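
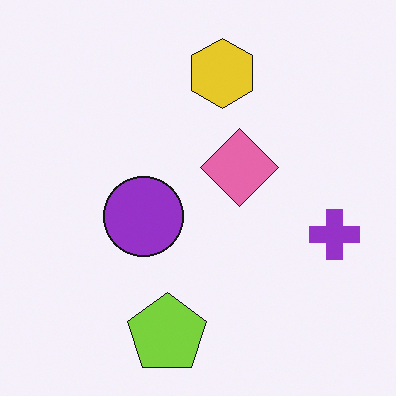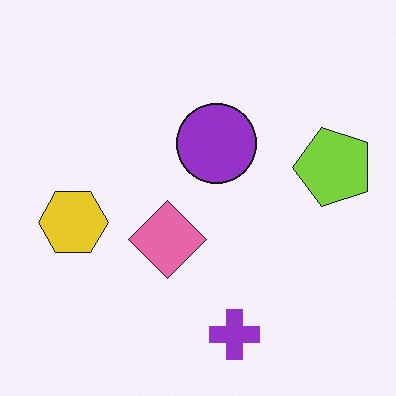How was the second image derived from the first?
It was transposed (reflected across the top-left ↔ bottom-right diagonal).

Shapes have swapped their row and column positions — what was in the top-right is now in the bottom-left — a diagonal reflection.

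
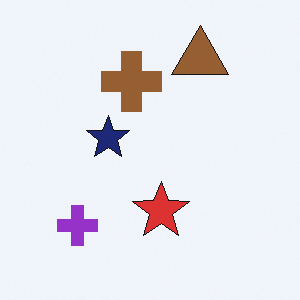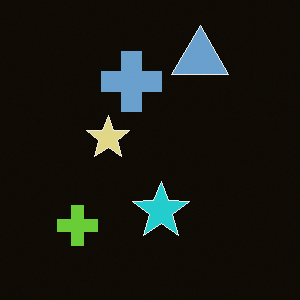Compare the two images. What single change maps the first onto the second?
This is the original image color-inverted (negative).

The light background has become dark and every shape's color is its complement — a photographic negative.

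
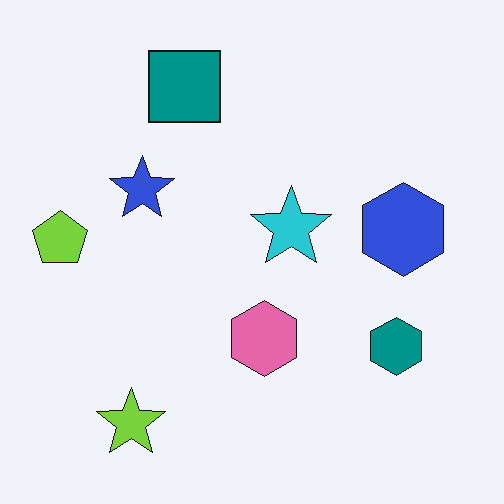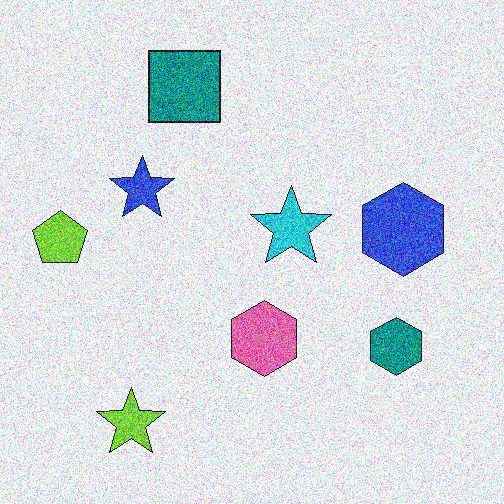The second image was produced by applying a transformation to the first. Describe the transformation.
It was degraded with heavy additive noise.

Random speckle covers the whole image, including the flat background.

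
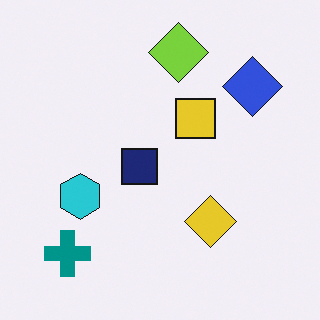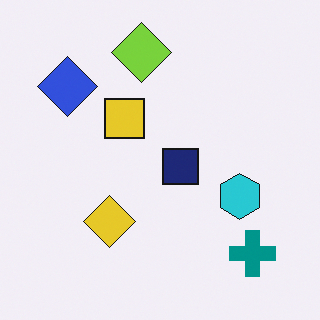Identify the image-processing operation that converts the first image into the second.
The transformation is: flipped horizontally (left ↔ right).

The teal cross is in the bottom-left of the first image and the bottom-right of the second — shapes on opposite sides of the vertical midline have swapped in a mirror flip.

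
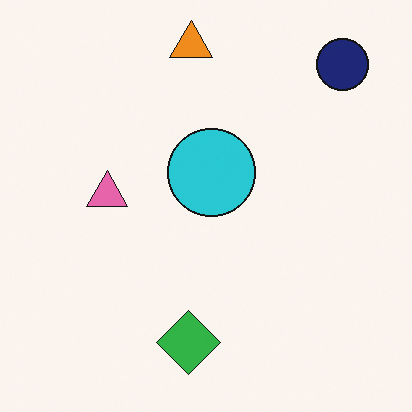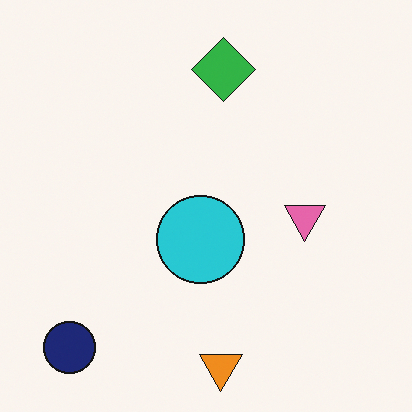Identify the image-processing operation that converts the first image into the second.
Rotated 180°.

The navy circle sits in the top-right of the first image and the bottom-left of the second — consistent with a whole-image 180° rotation.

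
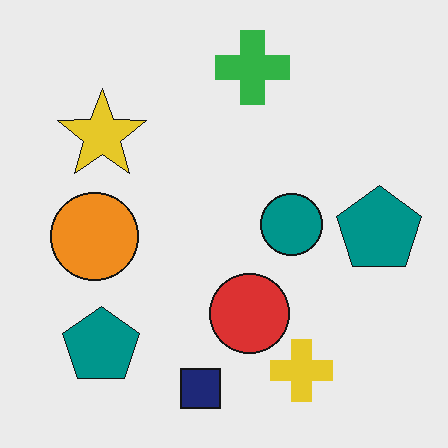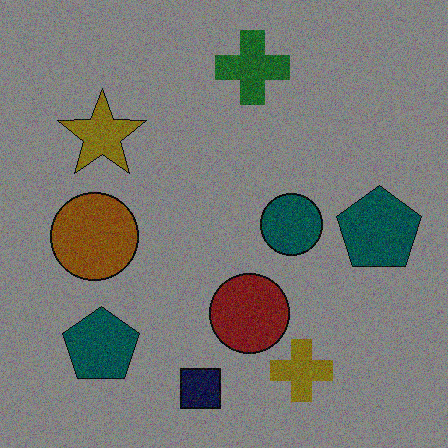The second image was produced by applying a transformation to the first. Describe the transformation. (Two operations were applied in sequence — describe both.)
Degraded with a thick layer of grain, then substantially darkened.

Random speckle covers the whole image, including the flat background. Every pixel — background and shapes alike — is uniformly darkened.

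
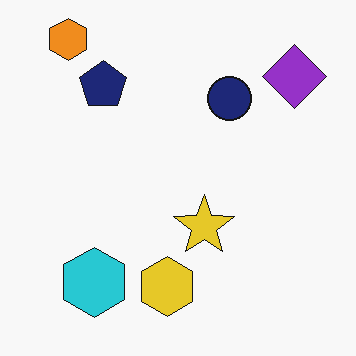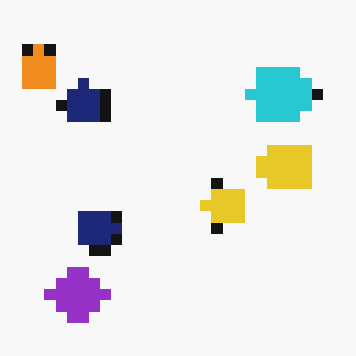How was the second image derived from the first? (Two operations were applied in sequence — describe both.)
Transposed (reflected across the top-left ↔ bottom-right diagonal), then coarsely pixelated.

Shapes have swapped their row and column positions — what was in the top-right is now in the bottom-left — a diagonal reflection. Shapes are reduced to large square blocks; fine edges and outlines are lost — a downscale-then-upscale (mosaic) effect.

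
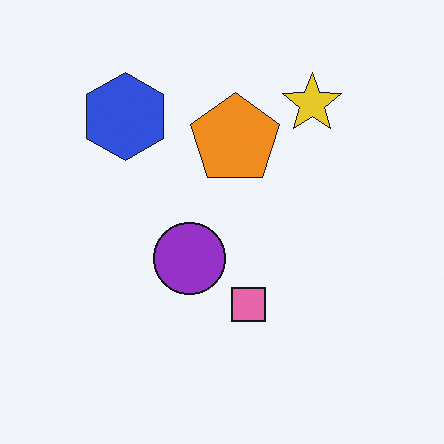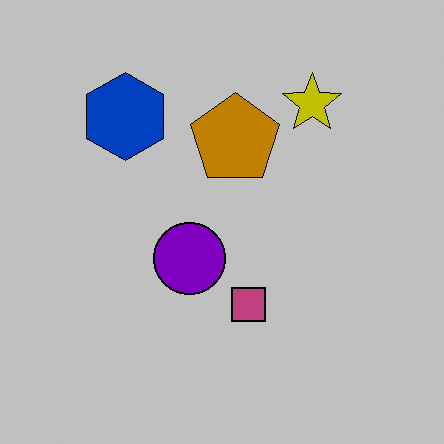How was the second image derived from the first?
It was aggressively posterized.

Each flat color has snapped to a coarser quantized level — most visibly, the near-white background has dropped to a flat grey.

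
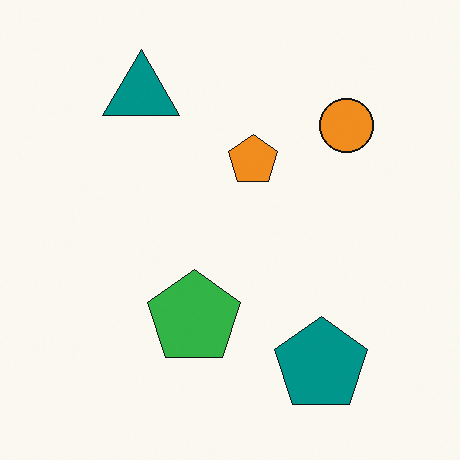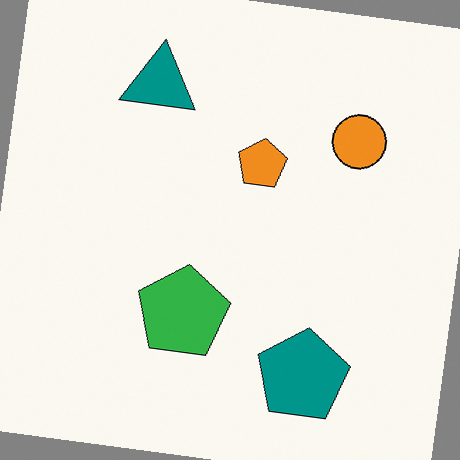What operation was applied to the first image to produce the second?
The transformation is: rotated clockwise by a slight angle.

Every shape is tilted by the same angle and the image corners show triangular fill wedges — a whole-image rotation by a non-right angle.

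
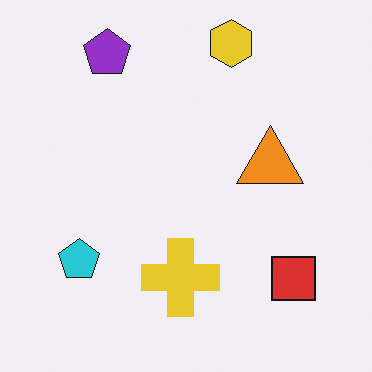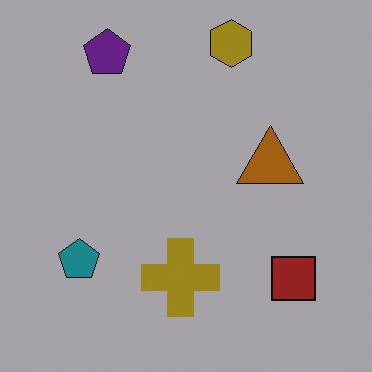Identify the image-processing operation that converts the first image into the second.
Substantially darkened.

Every pixel — background and shapes alike — is uniformly darkened.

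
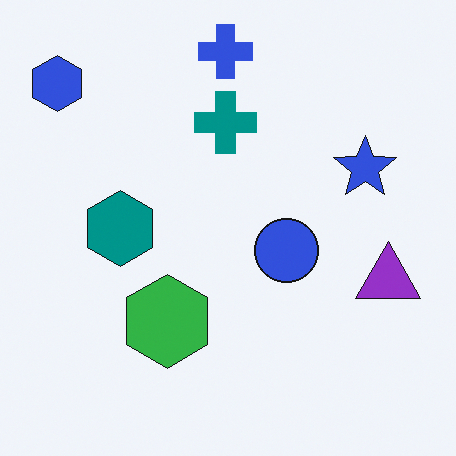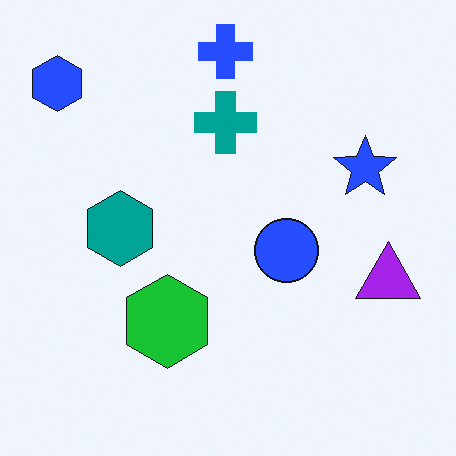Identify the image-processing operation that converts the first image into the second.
The image was slightly oversaturated.

All colors are more vivid — a global saturation change.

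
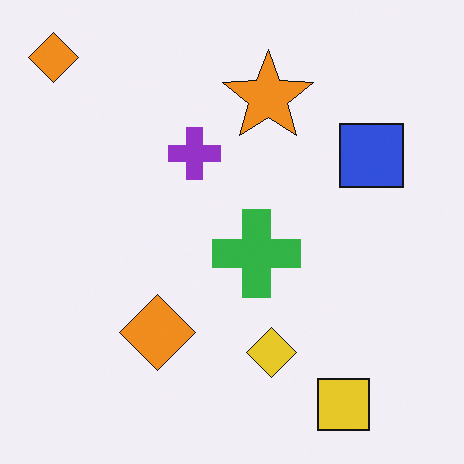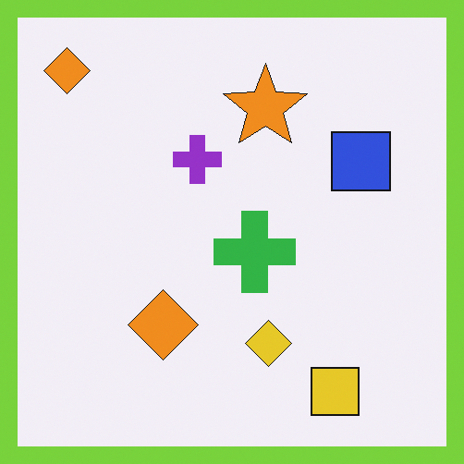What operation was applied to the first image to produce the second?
The transformation is: framed with a lime border.

A solid lime frame runs around the edge of the second image, with the content slightly shrunk inside it.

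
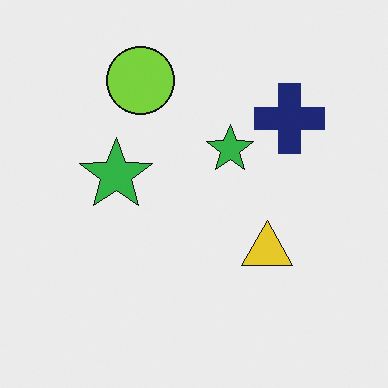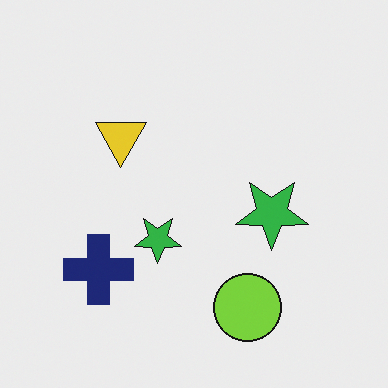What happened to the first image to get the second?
The transformation is: rotated 180°.

The lime circle sits in the top of the first image and the bottom of the second — consistent with a whole-image 180° rotation.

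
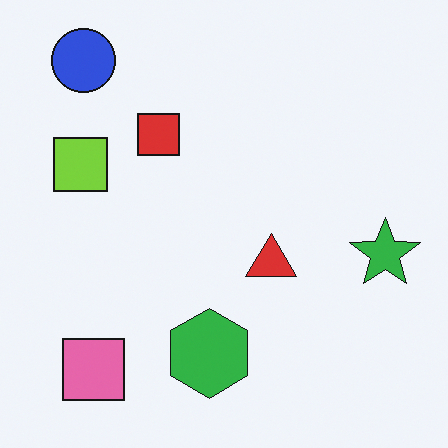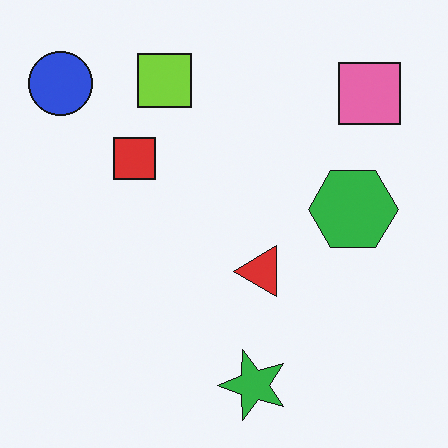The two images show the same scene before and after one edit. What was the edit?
It was transposed (reflected across the top-left ↔ bottom-right diagonal).

Shapes have swapped their row and column positions — what was in the top-right is now in the bottom-left — a diagonal reflection.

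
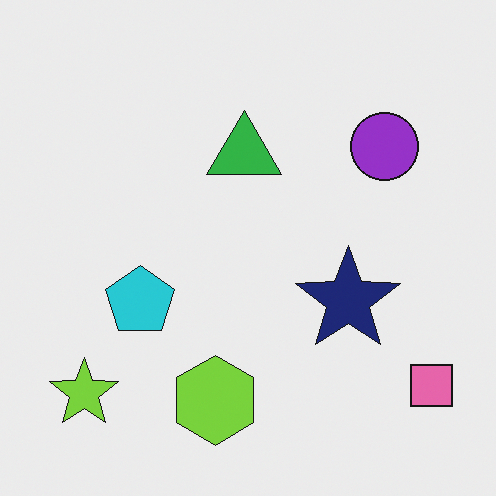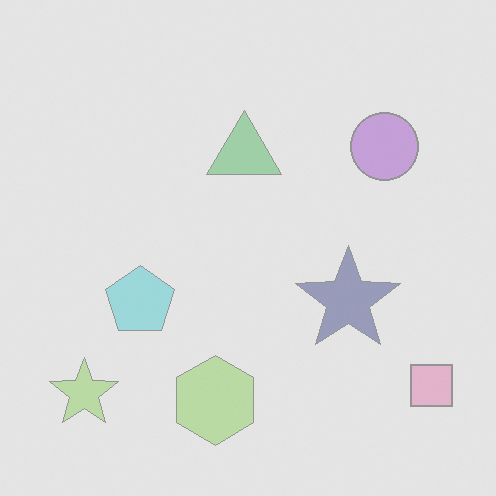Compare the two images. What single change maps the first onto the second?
Given much lower contrast.

Tones are pushed toward mid-grey across the whole image — a global contrast change.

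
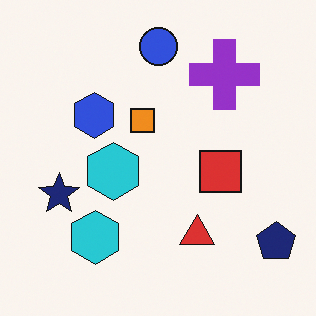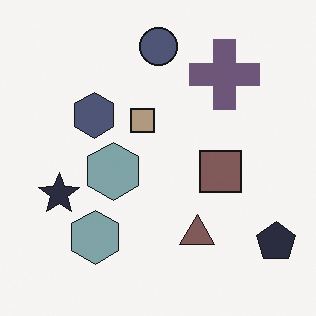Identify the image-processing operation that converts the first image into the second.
This is the original image heavily desaturated.

All colors are more muted and greyish — a global saturation change.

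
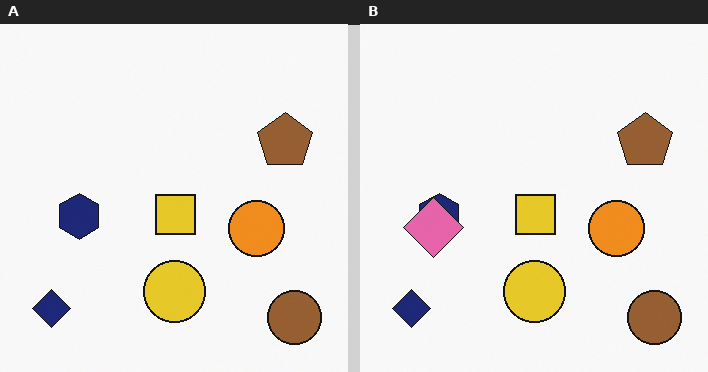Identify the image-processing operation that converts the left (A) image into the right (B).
The image was overlaid with an additional pink diamond.

A pink diamond appears in the right (B) image that is absent from the left (A).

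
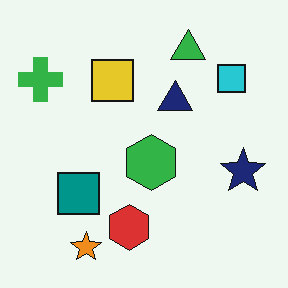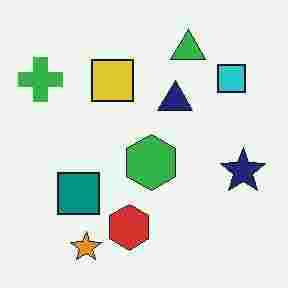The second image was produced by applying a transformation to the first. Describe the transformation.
The image was heavily JPEG-compressed with obvious blocking artifacts.

Blocky 8×8 compression artifacts appear around shape edges and the flat background shows ringing — characteristic JPEG degradation.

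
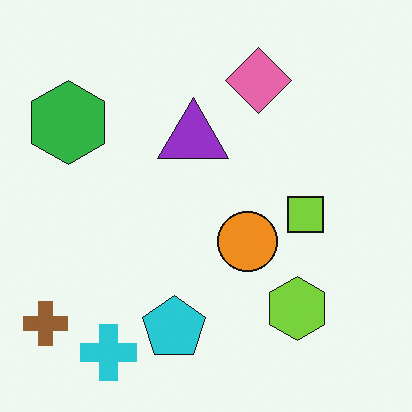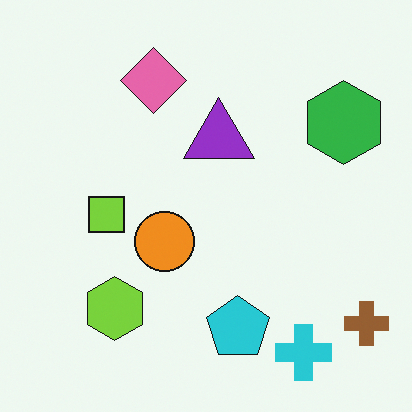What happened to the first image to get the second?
It was flipped horizontally (left ↔ right).

The brown cross is in the bottom-left of the first image and the bottom-right of the second — shapes on opposite sides of the vertical midline have swapped in a mirror flip.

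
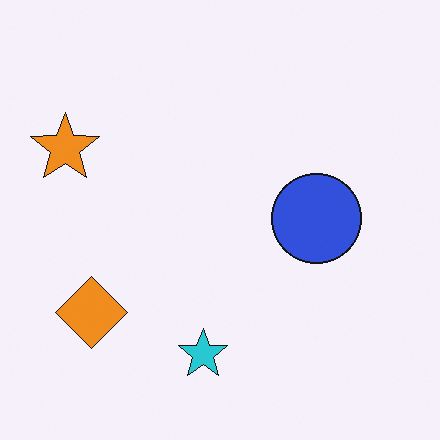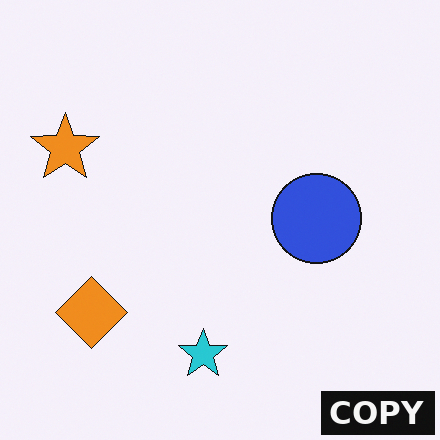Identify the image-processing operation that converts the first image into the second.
The second image is the first watermarked with the text "COPY" in the lower-right corner.

A dark label reading "COPY" appears in the lower-right corner.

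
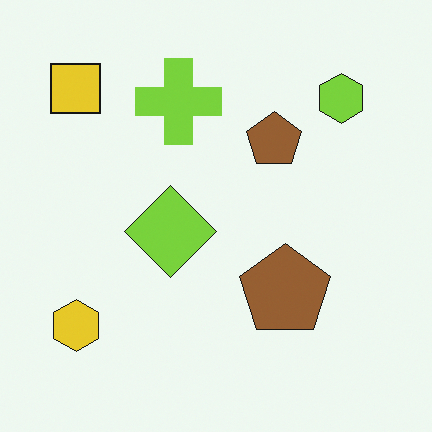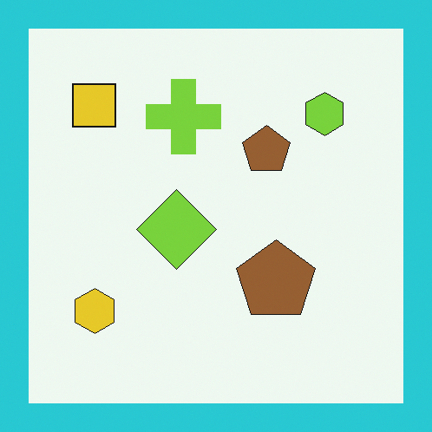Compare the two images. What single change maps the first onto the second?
Framed with a cyan border.

A solid cyan frame runs around the edge of the second image, with the content slightly shrunk inside it.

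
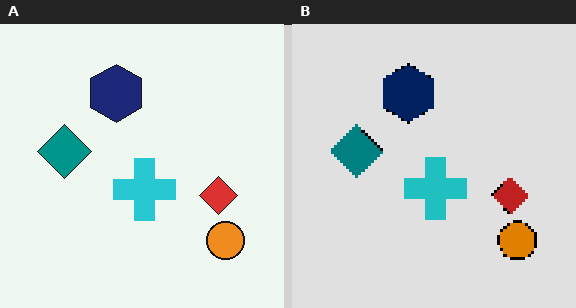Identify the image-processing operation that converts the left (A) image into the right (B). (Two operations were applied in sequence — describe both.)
The right (B) image is the left (A) mildly pixelated, then posterized to a reduced palette.

Shapes are reduced to large square blocks; fine edges and outlines are lost — a downscale-then-upscale (mosaic) effect. Each flat color has snapped to a coarser quantized level — most visibly, the near-white background has dropped to a flat grey.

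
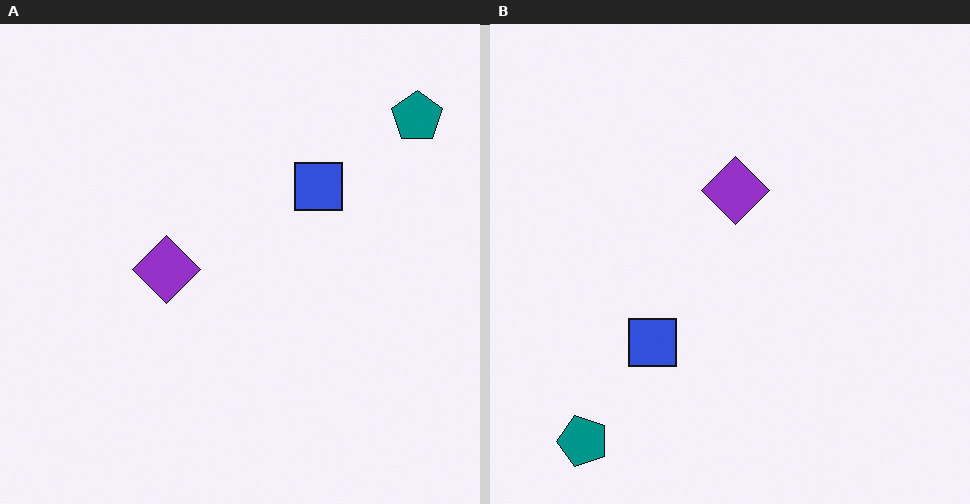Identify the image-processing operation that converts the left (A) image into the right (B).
The transformation is: transposed (reflected across the top-left ↔ bottom-right diagonal).

Shapes have swapped their row and column positions — what was in the top-right is now in the bottom-left — a diagonal reflection.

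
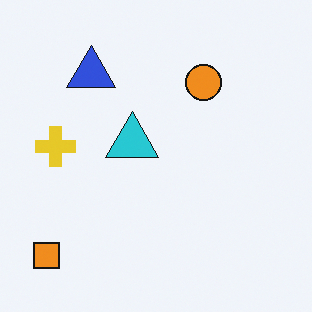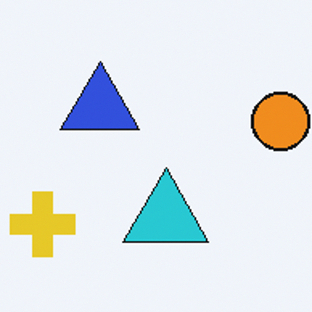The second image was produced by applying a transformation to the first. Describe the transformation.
The second image is the first cropped slightly and scaled back up.

The visible shapes are larger and the field of view is narrower; shapes near the original edges may be partly or wholly outside the frame — a crop-and-rescale.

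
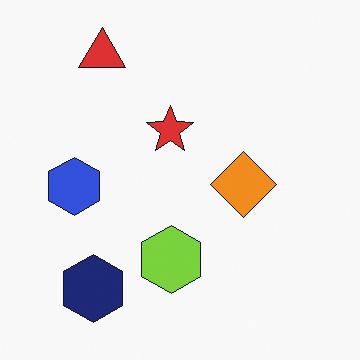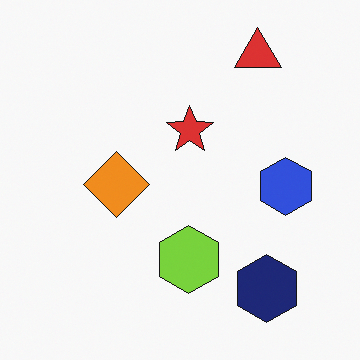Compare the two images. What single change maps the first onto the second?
This is the original image flipped horizontally (left ↔ right).

The blue hexagon is in the left of the first image and the right of the second — shapes on opposite sides of the vertical midline have swapped in a mirror flip.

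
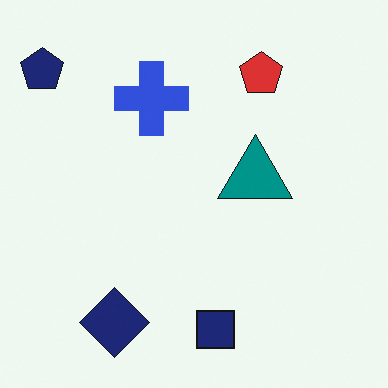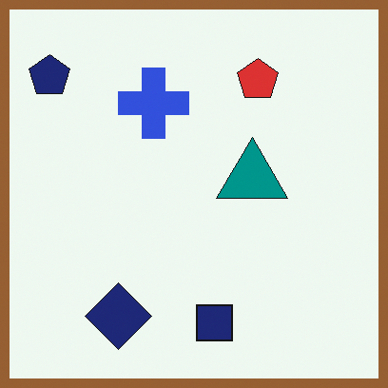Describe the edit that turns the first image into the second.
The transformation is: framed with a brown border.

A solid brown frame runs around the edge of the second image, with the content slightly shrunk inside it.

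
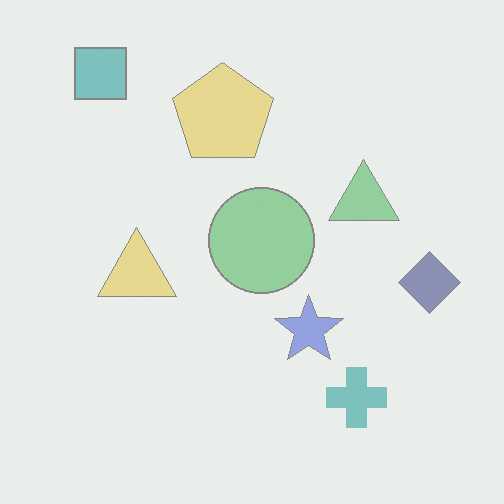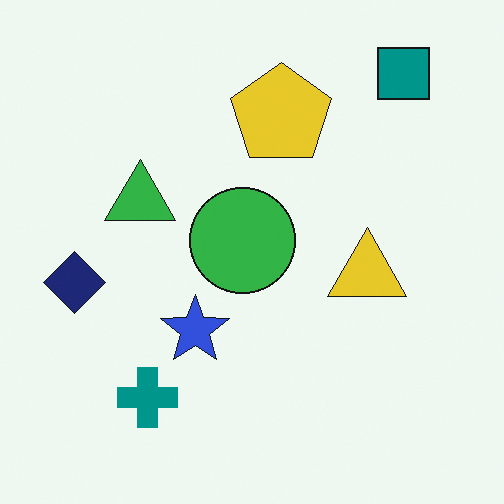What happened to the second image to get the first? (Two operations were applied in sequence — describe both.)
Flipped horizontally (left ↔ right), then washed out (contrast reduced).

The navy diamond is in the left of the second image and the right of the first — shapes on opposite sides of the vertical midline have swapped in a mirror flip. Tones are pushed toward mid-grey across the whole image — a global contrast change.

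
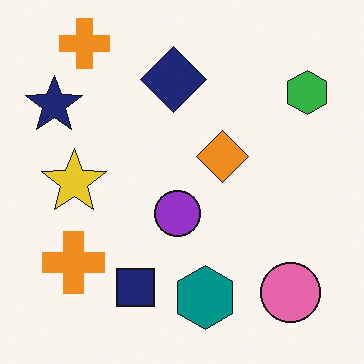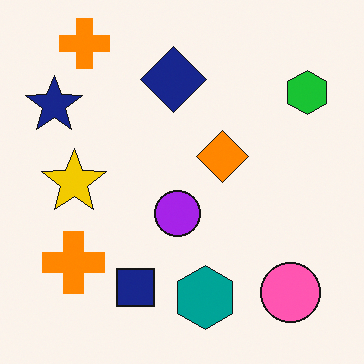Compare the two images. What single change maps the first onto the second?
The transformation is: slightly oversaturated.

All colors are more vivid — a global saturation change.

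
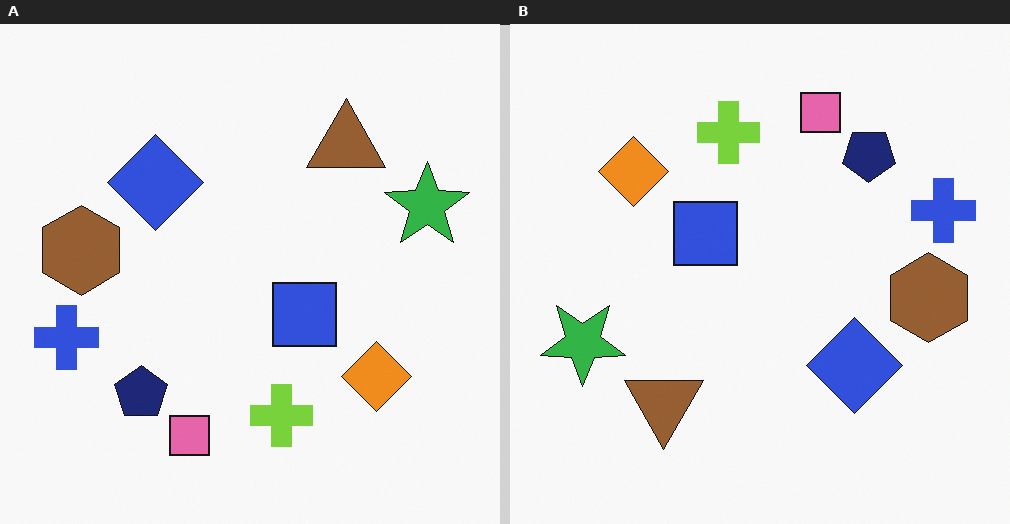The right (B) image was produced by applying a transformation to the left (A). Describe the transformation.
This is the original image rotated 180°.

The blue cross sits in the left of the left (A) image and the right of the right (B) — consistent with a whole-image 180° rotation.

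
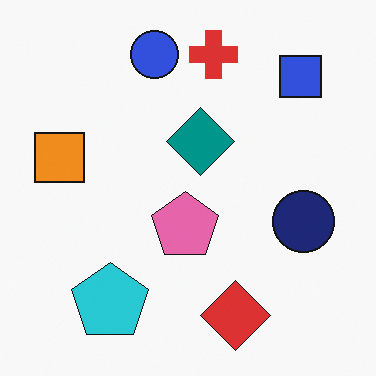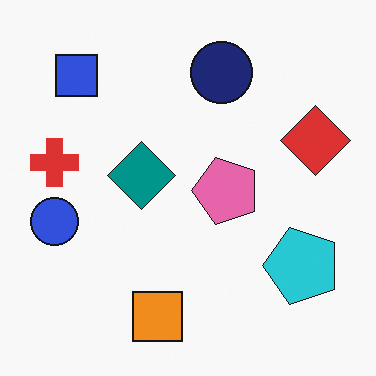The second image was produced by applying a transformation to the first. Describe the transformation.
It was rotated 90° counter-clockwise.

The blue square sits in the top-right of the first image and the top-left of the second — consistent with a whole-image 90° counter-clockwise rotation.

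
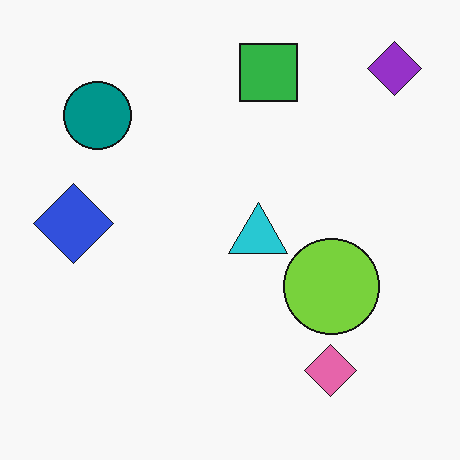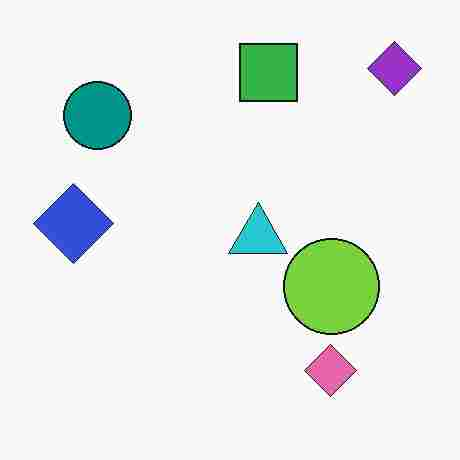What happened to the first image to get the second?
Heavily JPEG-compressed with obvious blocking artifacts.

Blocky 8×8 compression artifacts appear around shape edges and the flat background shows ringing — characteristic JPEG degradation.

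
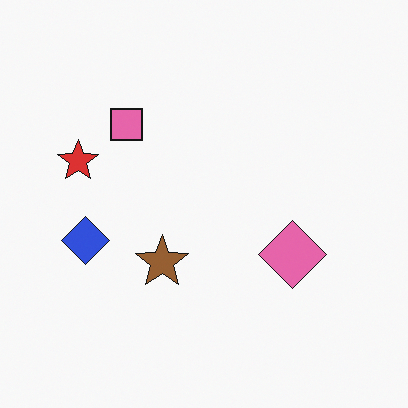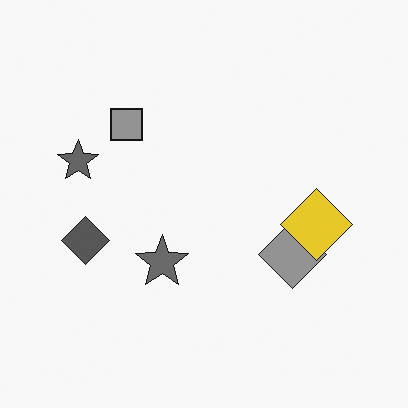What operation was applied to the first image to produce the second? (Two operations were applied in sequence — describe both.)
This is the original image converted to grayscale, then overlaid with an additional yellow diamond.

All color is removed — every shape is now a shade of grey. A yellow diamond appears in the second image that is absent from the first.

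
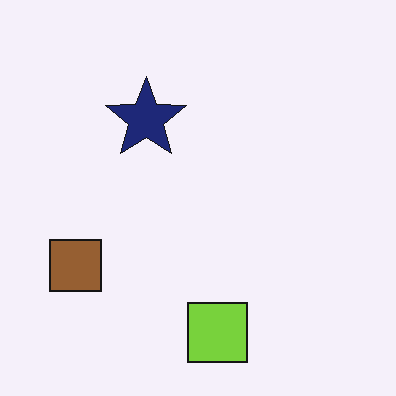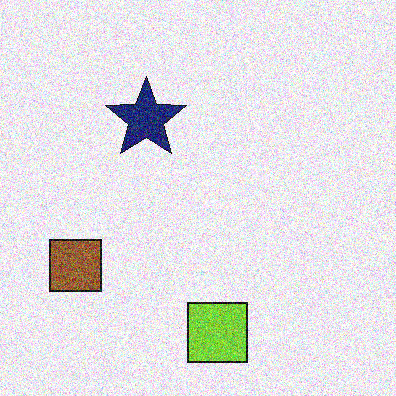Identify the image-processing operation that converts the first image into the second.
This is the original image degraded with strong gaussian noise.

Random speckle covers the whole image, including the flat background.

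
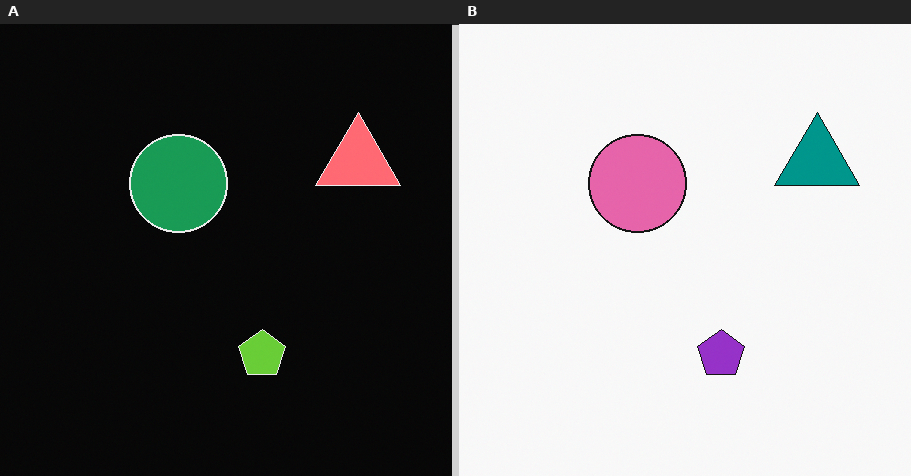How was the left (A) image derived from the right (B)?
The left (A) image is the right (B) color-inverted (negative).

The light background has become dark and every shape's color is its complement — a photographic negative.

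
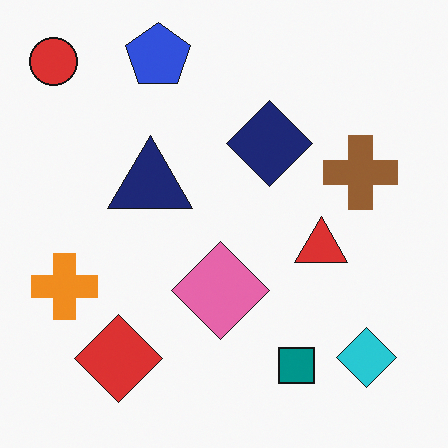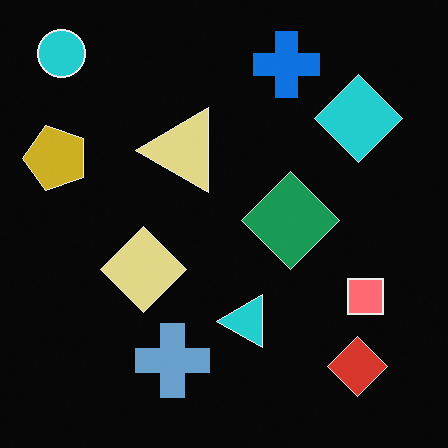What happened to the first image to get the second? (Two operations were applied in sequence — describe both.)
The second image is the first transposed (reflected across the top-left ↔ bottom-right diagonal), then color-inverted (negative).

Shapes have swapped their row and column positions — what was in the top-right is now in the bottom-left — a diagonal reflection. The light background has become dark and every shape's color is its complement — a photographic negative.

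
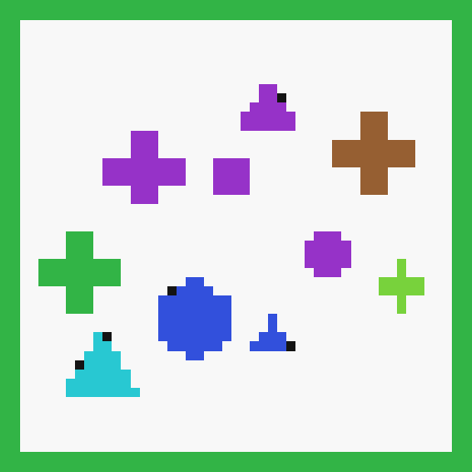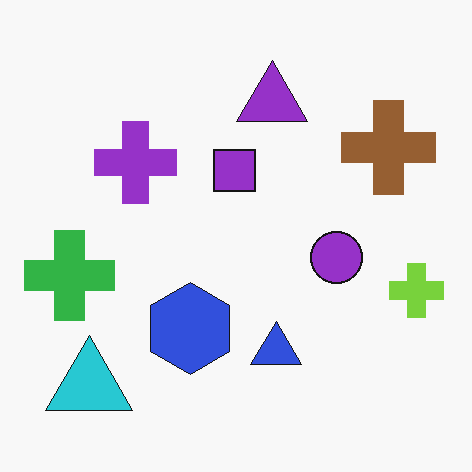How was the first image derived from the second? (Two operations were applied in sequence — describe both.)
The first image is the second coarsely pixelated, then framed with a green border.

Shapes are reduced to large square blocks; fine edges and outlines are lost — a downscale-then-upscale (mosaic) effect. A solid green frame runs around the edge of the first image, with the content slightly shrunk inside it.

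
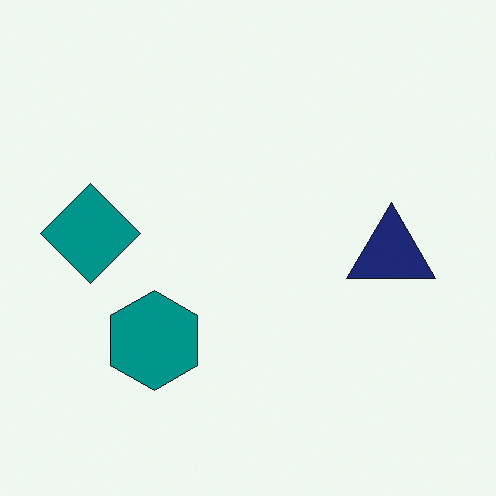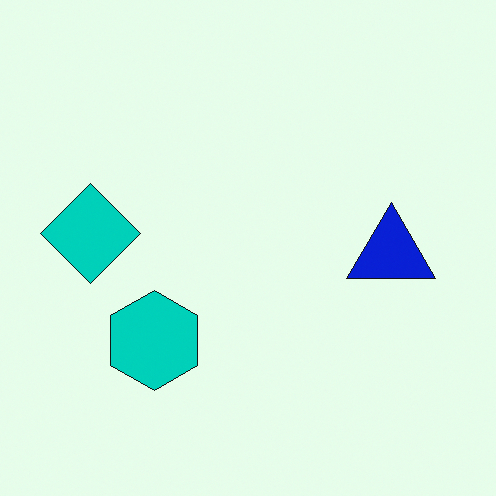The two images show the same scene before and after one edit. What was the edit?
The transformation is: made much more vivid (saturation change).

All colors are more vivid — a global saturation change.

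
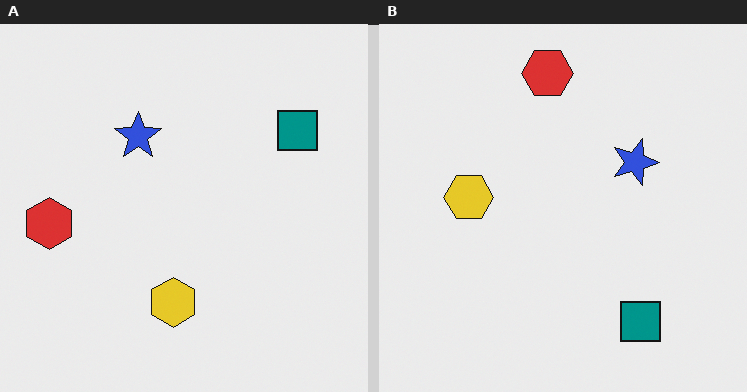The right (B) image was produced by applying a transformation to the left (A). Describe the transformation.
It was rotated 90° clockwise.

The teal square sits in the top-right of the left (A) image and the bottom-right of the right (B) — consistent with a whole-image 90° clockwise rotation.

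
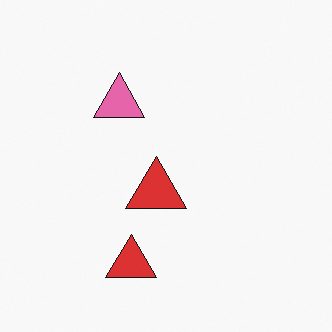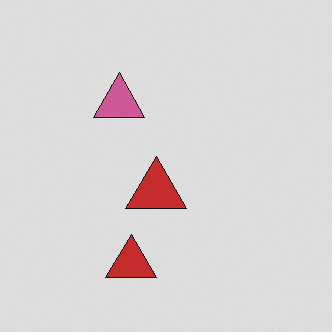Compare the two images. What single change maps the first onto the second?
The second image is the first darkened a little.

Every pixel — background and shapes alike — is uniformly darkened.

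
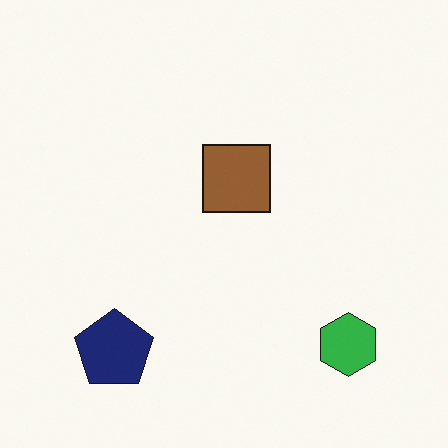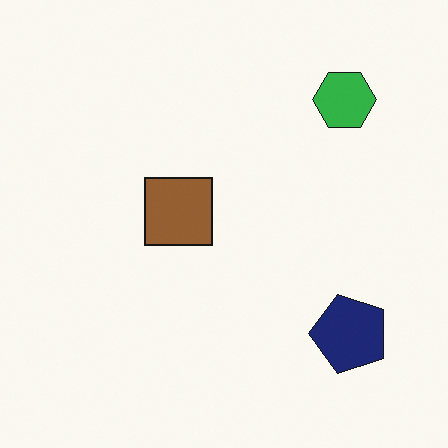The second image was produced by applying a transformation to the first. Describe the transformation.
Rotated 90° counter-clockwise.

The green hexagon sits in the bottom-right of the first image and the top-right of the second — consistent with a whole-image 90° counter-clockwise rotation.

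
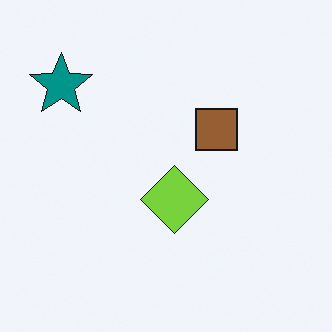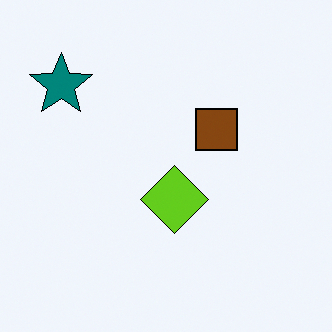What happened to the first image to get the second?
It was given slightly increased contrast.

Tones are pushed away from mid-grey across the whole image — a global contrast change.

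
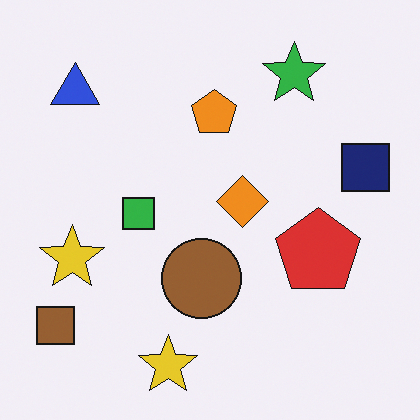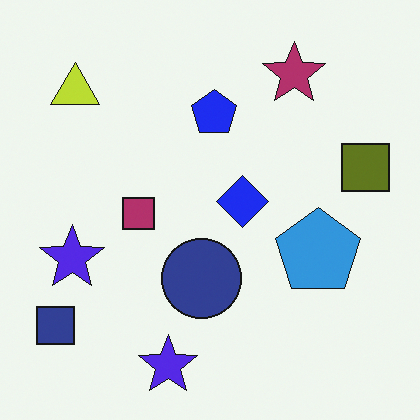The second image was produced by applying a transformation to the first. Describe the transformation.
The image was hue-shifted by a large amount.

Every shape's color has rotated by the same amount around the hue wheel — a uniform hue shift.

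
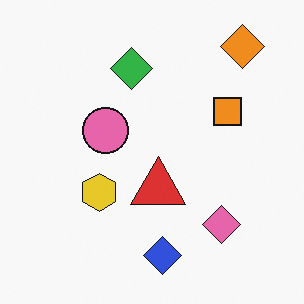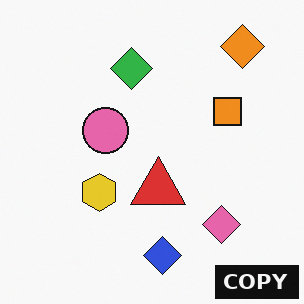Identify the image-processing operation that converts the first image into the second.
It was watermarked with the text "COPY" in the lower-right corner.

A dark label reading "COPY" appears in the lower-right corner.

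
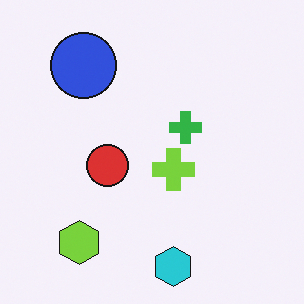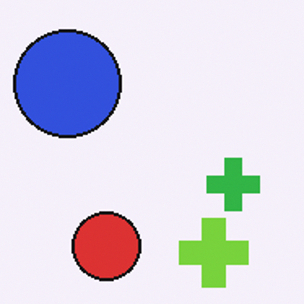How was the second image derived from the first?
Cropped to a noticeably smaller region and rescaled.

The visible shapes are larger and the field of view is narrower; shapes near the original edges may be partly or wholly outside the frame — a crop-and-rescale.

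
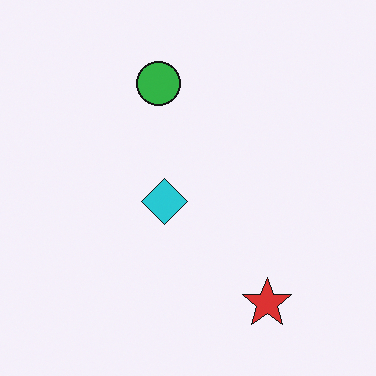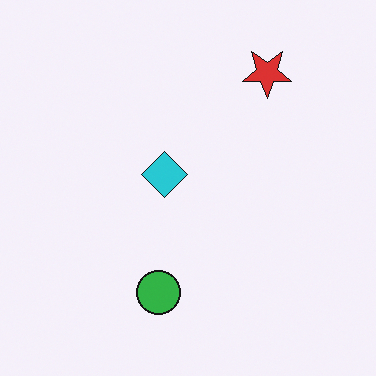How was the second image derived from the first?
The transformation is: flipped vertically (top ↔ bottom).

The red star is in the bottom-right of the first image and the top-right of the second — shapes on opposite sides of the horizontal midline have swapped in a mirror flip.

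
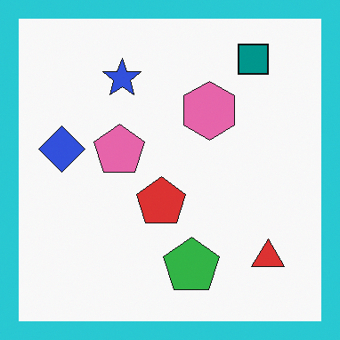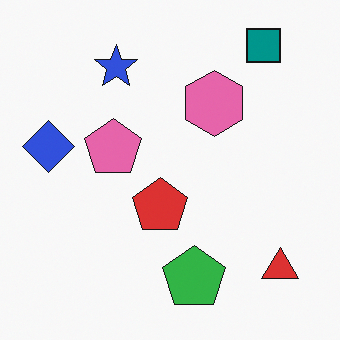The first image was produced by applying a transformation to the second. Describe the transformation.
The image was framed with a cyan border.

A solid cyan frame runs around the edge of the first image, with the content slightly shrunk inside it.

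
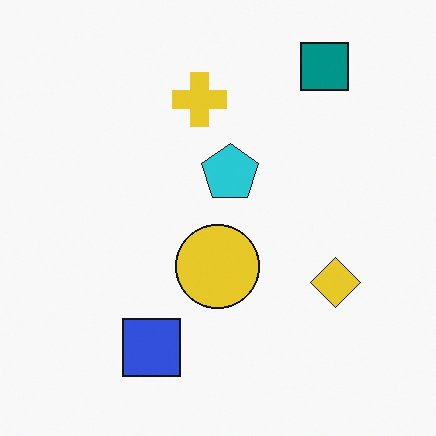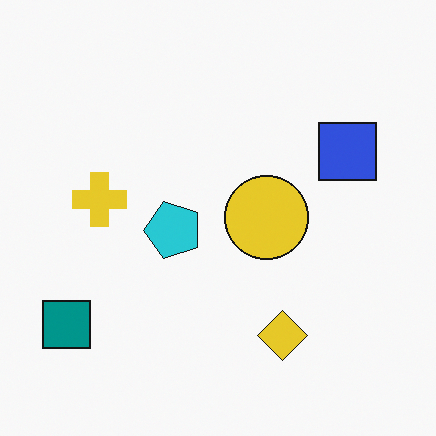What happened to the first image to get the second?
Transposed (reflected across the top-left ↔ bottom-right diagonal).

Shapes have swapped their row and column positions — what was in the top-right is now in the bottom-left — a diagonal reflection.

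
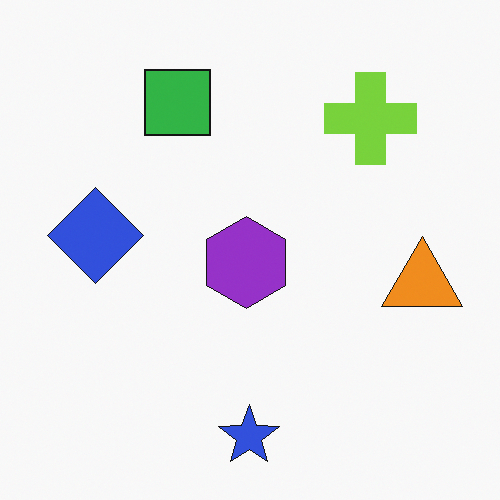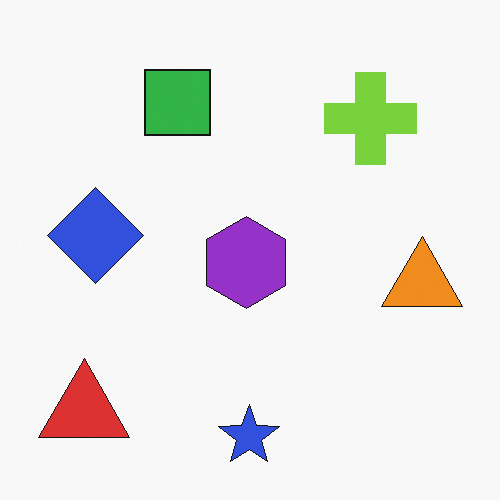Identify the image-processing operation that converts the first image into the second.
The image was overlaid with an additional red triangle.

A red triangle appears in the second image that is absent from the first.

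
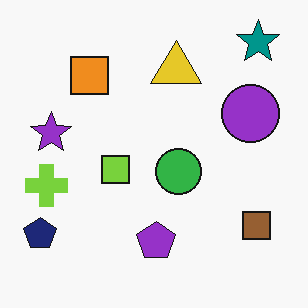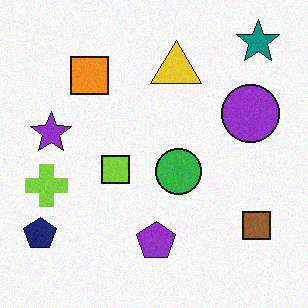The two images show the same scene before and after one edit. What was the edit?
It was degraded with a light layer of grain.

Random speckle covers the whole image, including the flat background.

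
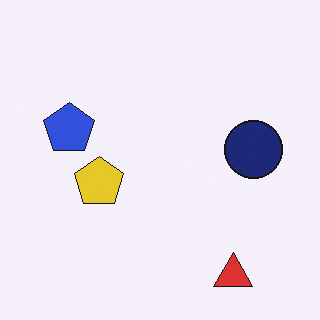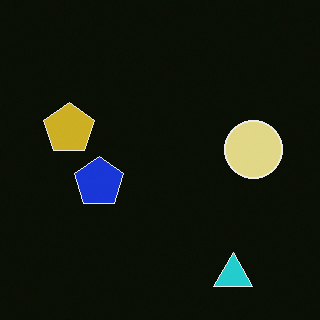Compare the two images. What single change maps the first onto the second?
It was color-inverted (negative).

The light background has become dark and every shape's color is its complement — a photographic negative.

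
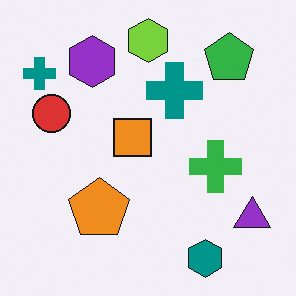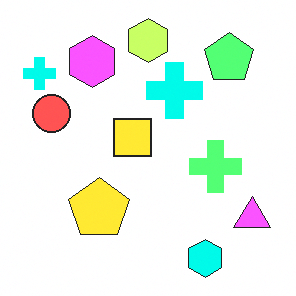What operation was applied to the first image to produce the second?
It was substantially brightened.

Every pixel — background and shapes alike — is uniformly brightened.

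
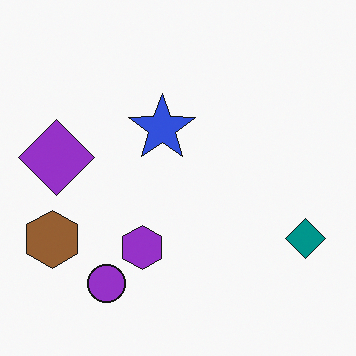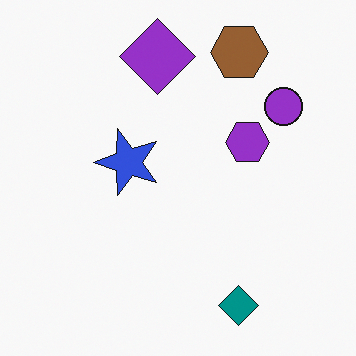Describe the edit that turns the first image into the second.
This is the original image transposed (reflected across the top-left ↔ bottom-right diagonal).

Shapes have swapped their row and column positions — what was in the top-right is now in the bottom-left — a diagonal reflection.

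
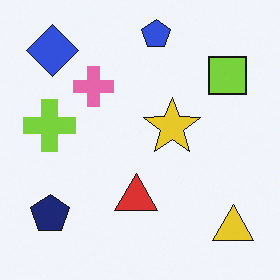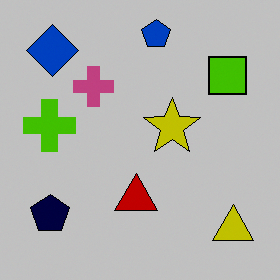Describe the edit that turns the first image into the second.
The image was heavily posterized to just a handful of flat colors.

Each flat color has snapped to a coarser quantized level — most visibly, the near-white background has dropped to a flat grey.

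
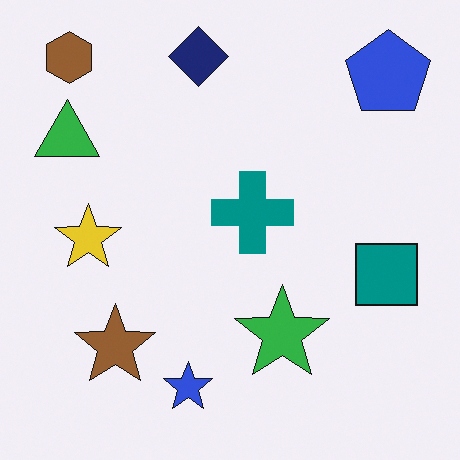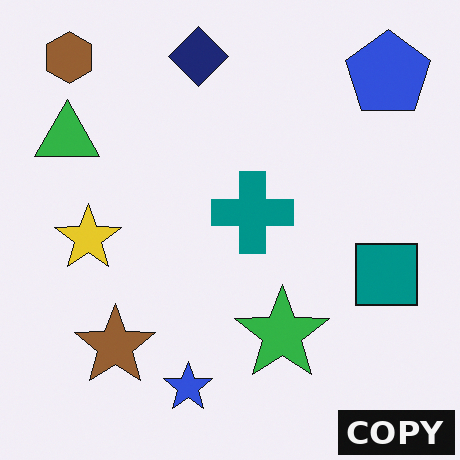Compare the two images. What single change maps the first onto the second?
This is the original image watermarked with the text "COPY" in the lower-right corner.

A dark label reading "COPY" appears in the lower-right corner.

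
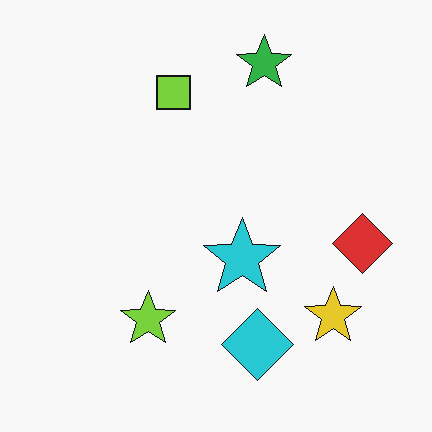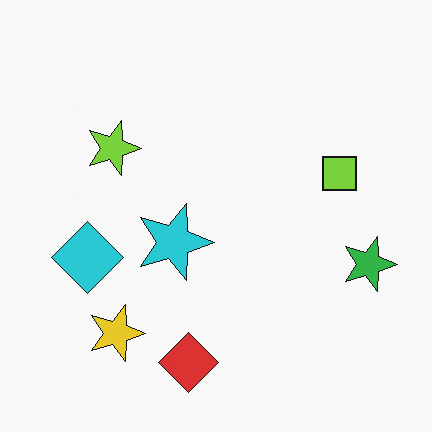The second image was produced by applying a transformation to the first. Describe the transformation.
It was rotated 90° clockwise.

The green star sits in the top of the first image and the right of the second — consistent with a whole-image 90° clockwise rotation.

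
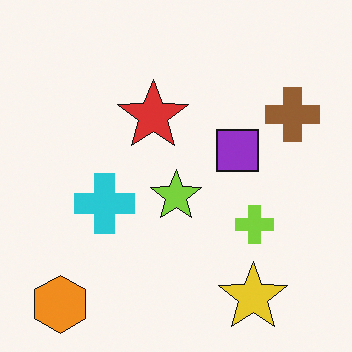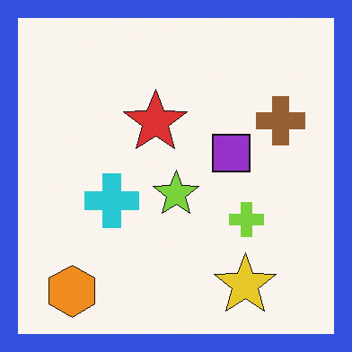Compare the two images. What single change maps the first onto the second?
This is the original image framed with a blue border.

A solid blue frame runs around the edge of the second image, with the content slightly shrunk inside it.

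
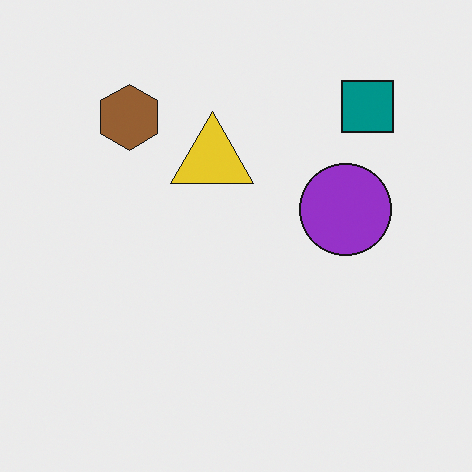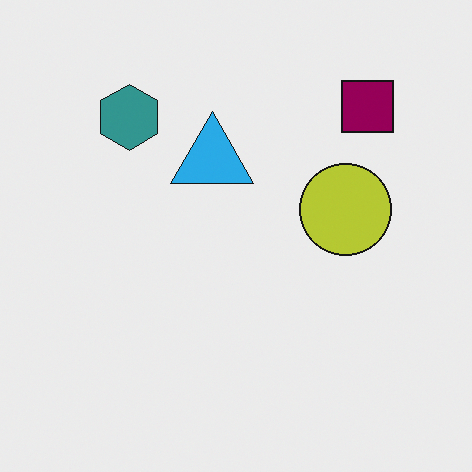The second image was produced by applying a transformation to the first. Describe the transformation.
It was hue-shifted by a moderate amount.

Every shape's color has rotated by the same amount around the hue wheel — a uniform hue shift.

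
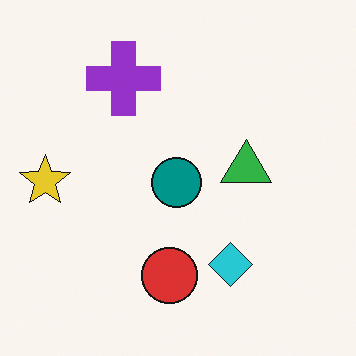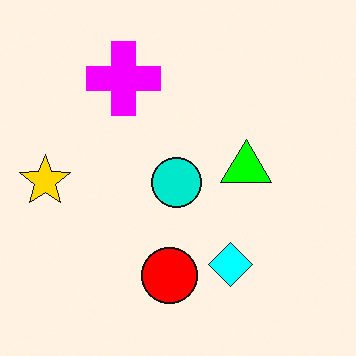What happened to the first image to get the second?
The image was heavily oversaturated.

All colors are more vivid — a global saturation change.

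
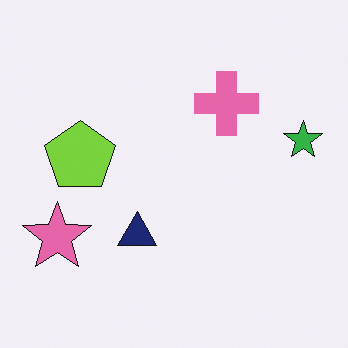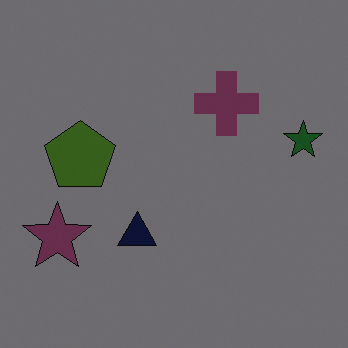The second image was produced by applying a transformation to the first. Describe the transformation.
The transformation is: darkened a lot.

Every pixel — background and shapes alike — is uniformly darkened.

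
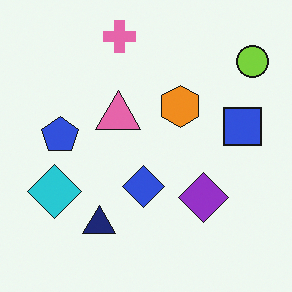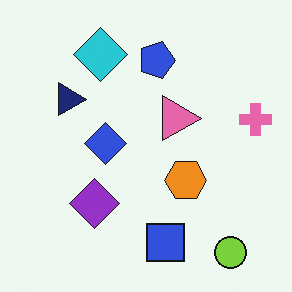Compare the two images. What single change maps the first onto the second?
It was rotated 90° clockwise.

The lime circle sits in the top-right of the first image and the bottom-right of the second — consistent with a whole-image 90° clockwise rotation.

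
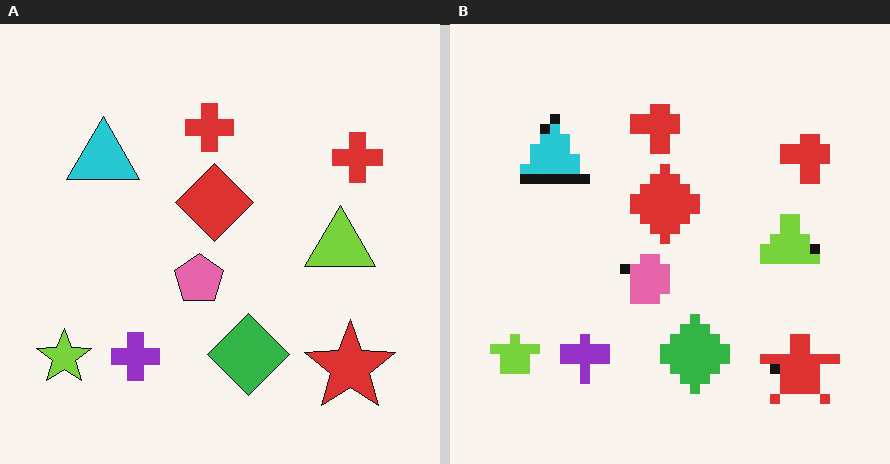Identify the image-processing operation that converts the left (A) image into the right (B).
Heavily pixelated into large blocks.

Shapes are reduced to large square blocks; fine edges and outlines are lost — a downscale-then-upscale (mosaic) effect.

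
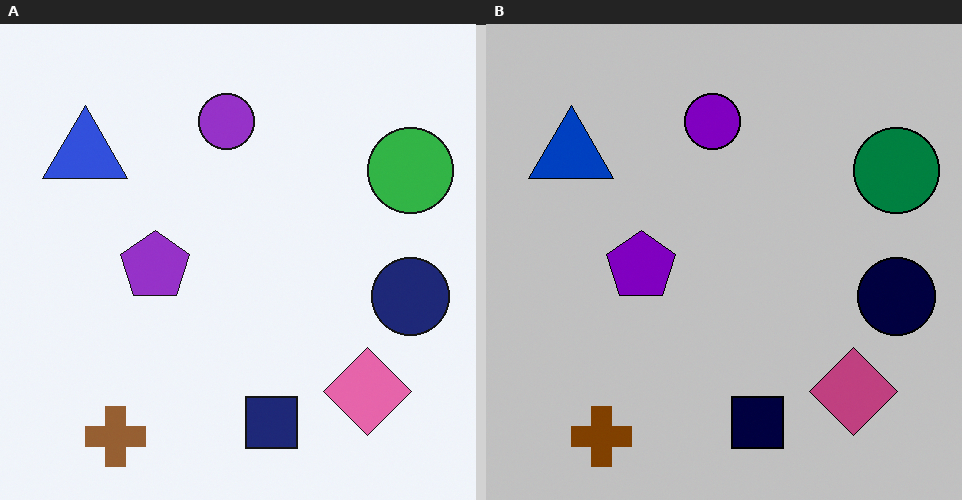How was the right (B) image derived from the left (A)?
The image was heavily posterized to just a handful of flat colors.

Each flat color has snapped to a coarser quantized level — most visibly, the near-white background has dropped to a flat grey.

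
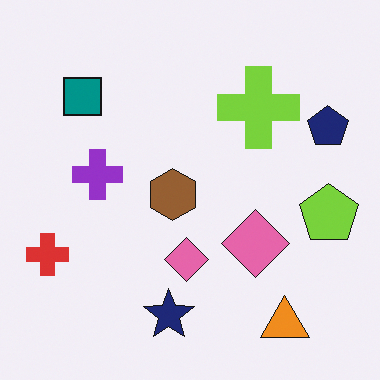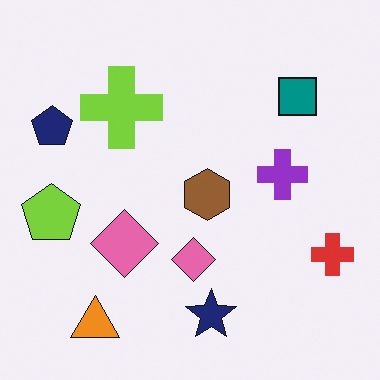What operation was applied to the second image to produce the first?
The image was flipped horizontally (left ↔ right).

The red cross is in the bottom-right of the second image and the bottom-left of the first — shapes on opposite sides of the vertical midline have swapped in a mirror flip.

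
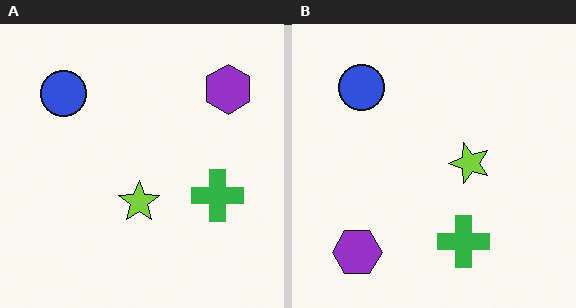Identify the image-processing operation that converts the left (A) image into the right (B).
The image was transposed (reflected across the top-left ↔ bottom-right diagonal).

Shapes have swapped their row and column positions — what was in the top-right is now in the bottom-left — a diagonal reflection.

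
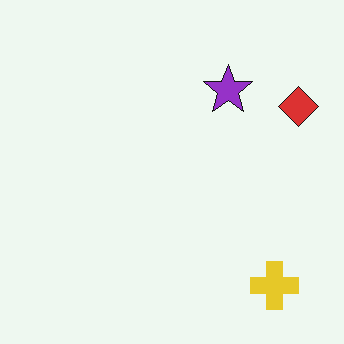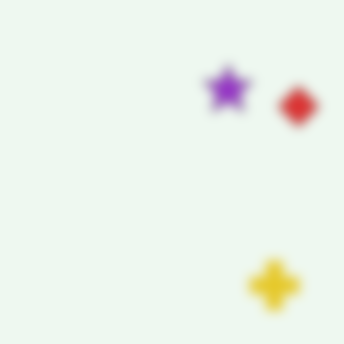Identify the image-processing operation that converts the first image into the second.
The image was heavily blurred.

Shape edges and outlines are uniformly softened across the whole image.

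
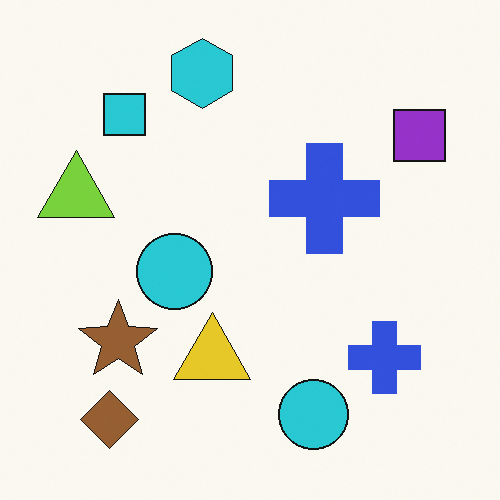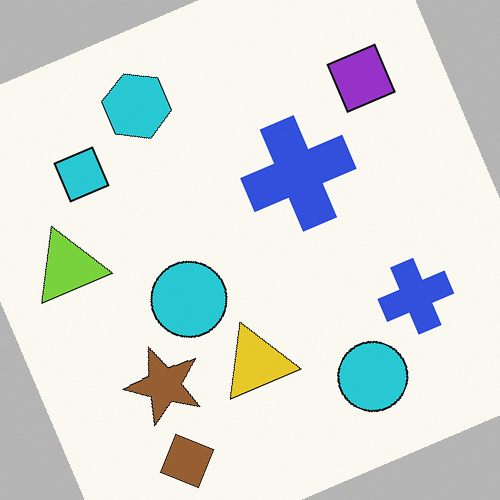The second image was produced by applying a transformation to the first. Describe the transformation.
The transformation is: rotated counter-clockwise by a moderate amount.

Every shape is tilted by the same angle and the image corners show triangular fill wedges — a whole-image rotation by a non-right angle.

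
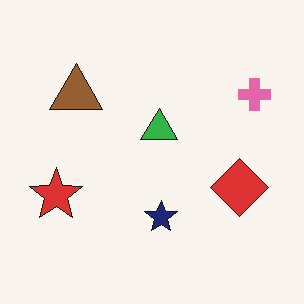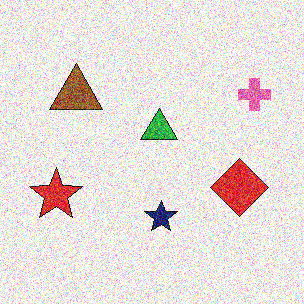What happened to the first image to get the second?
It was degraded with a thick layer of grain.

Random speckle covers the whole image, including the flat background.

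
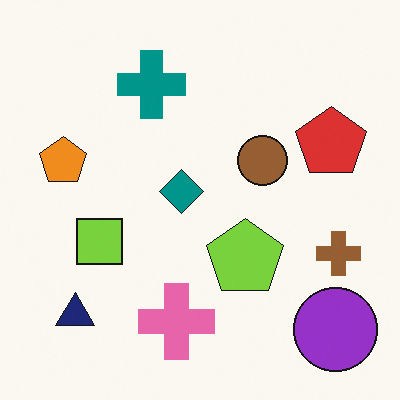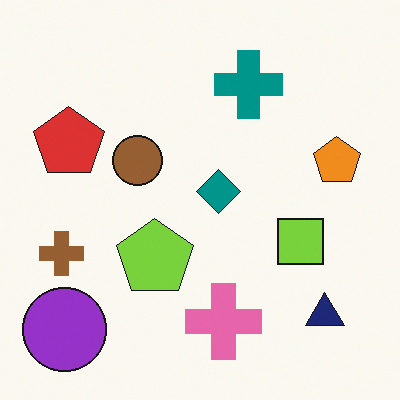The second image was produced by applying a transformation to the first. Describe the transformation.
The image was flipped horizontally (left ↔ right).

The brown cross is in the right of the first image and the left of the second — shapes on opposite sides of the vertical midline have swapped in a mirror flip.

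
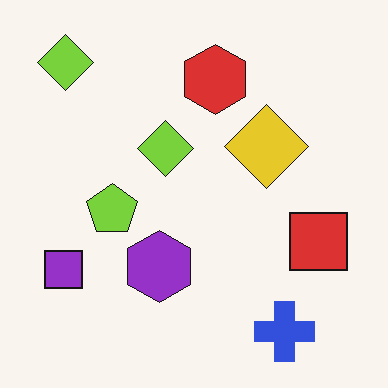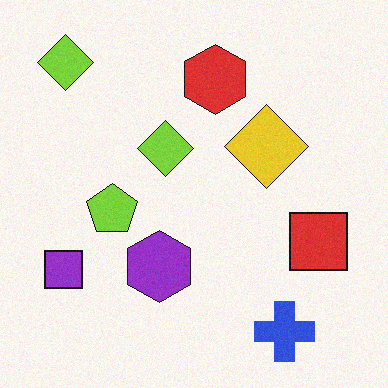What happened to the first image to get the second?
This is the original image degraded with a light layer of grain.

Random speckle covers the whole image, including the flat background.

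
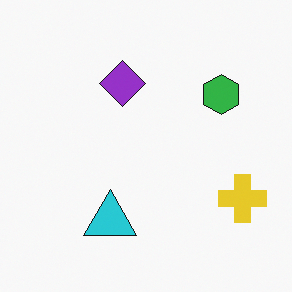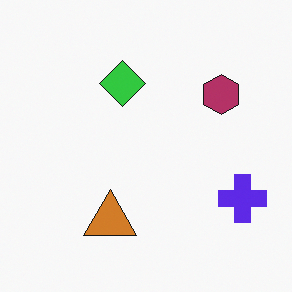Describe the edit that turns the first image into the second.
It was hue-shifted through roughly half the color wheel.

Every shape's color has rotated by the same amount around the hue wheel — a uniform hue shift.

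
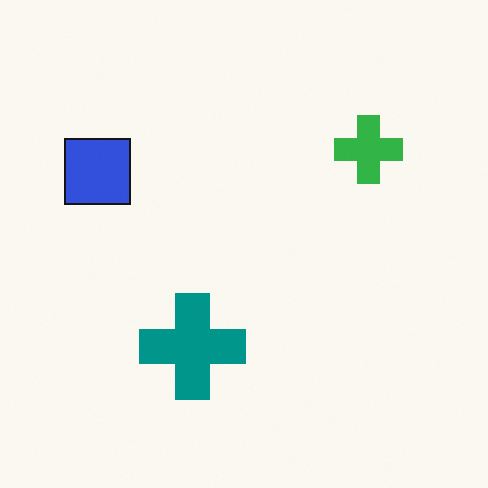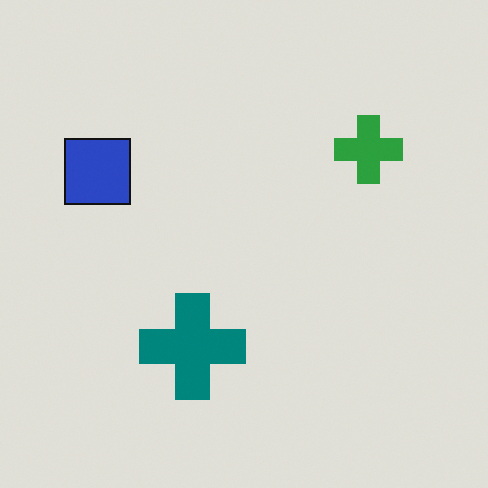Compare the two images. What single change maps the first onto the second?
This is the original image darkened a little.

Every pixel — background and shapes alike — is uniformly darkened.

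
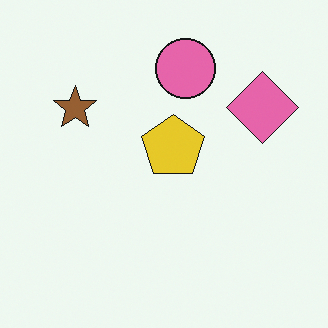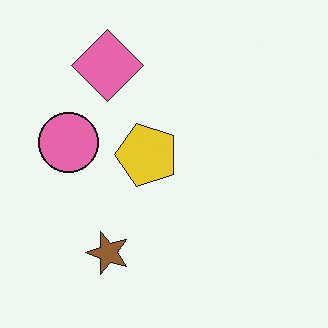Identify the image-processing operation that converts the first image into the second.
Rotated 90° counter-clockwise.

The pink diamond sits in the top-right of the first image and the top-left of the second — consistent with a whole-image 90° counter-clockwise rotation.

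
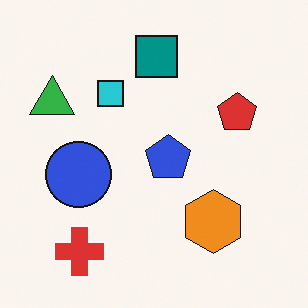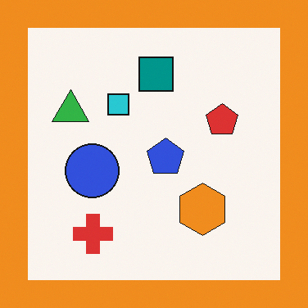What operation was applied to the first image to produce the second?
It was framed with a orange border.

A solid orange frame runs around the edge of the second image, with the content slightly shrunk inside it.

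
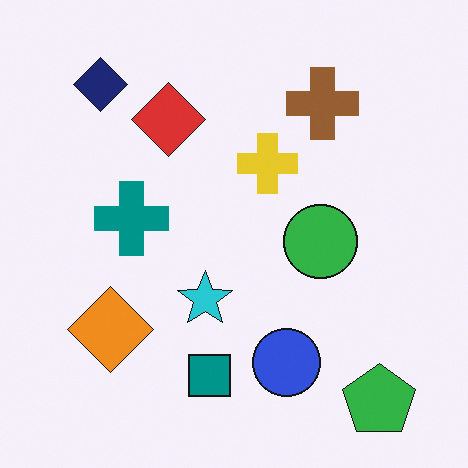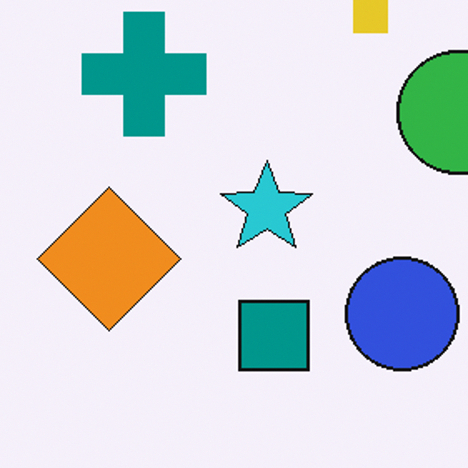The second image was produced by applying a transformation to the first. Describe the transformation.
The image was cropped tightly and scaled back up.

The visible shapes are larger and the field of view is narrower; shapes near the original edges may be partly or wholly outside the frame — a crop-and-rescale.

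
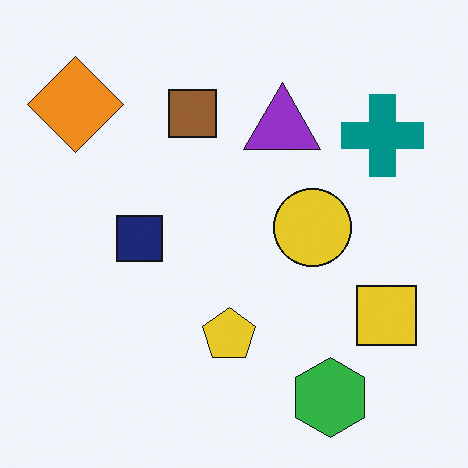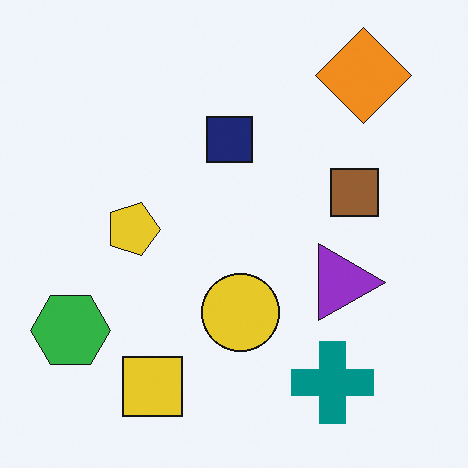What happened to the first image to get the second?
It was rotated 90° clockwise.

The orange diamond sits in the top-left of the first image and the top-right of the second — consistent with a whole-image 90° clockwise rotation.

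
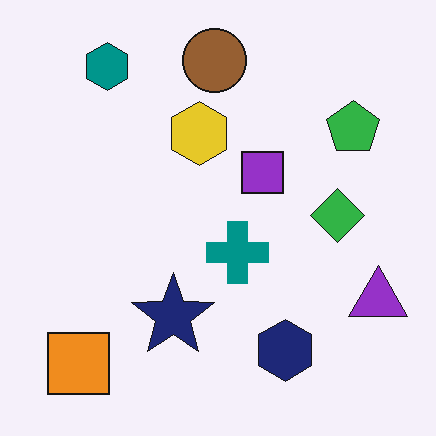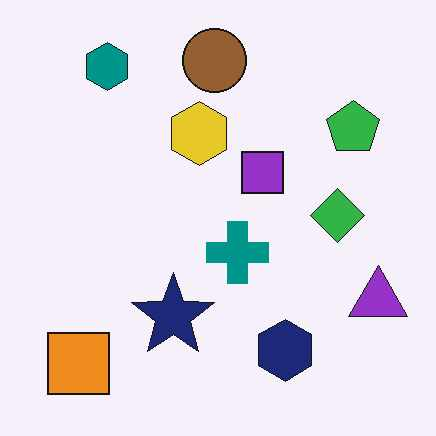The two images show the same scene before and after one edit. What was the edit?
JPEG-compressed with visible artifacts.

Blocky 8×8 compression artifacts appear around shape edges and the flat background shows ringing — characteristic JPEG degradation.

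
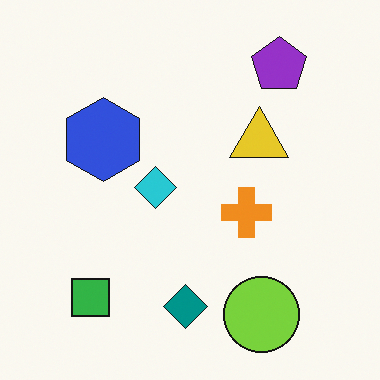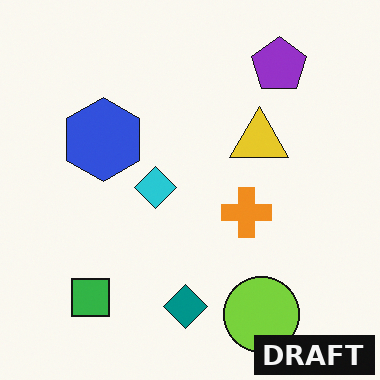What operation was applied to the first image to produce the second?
The second image is the first watermarked with the text "DRAFT" in the lower-right corner.

A dark label reading "DRAFT" appears in the lower-right corner.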